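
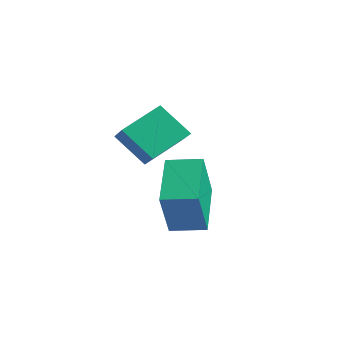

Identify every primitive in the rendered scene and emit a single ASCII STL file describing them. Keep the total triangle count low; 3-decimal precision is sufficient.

solid 
facet normal -0.754 0.346 -0.558
outer loop
vertex 1.292 2.297 2.733
vertex 2.062 2.655 1.914
vertex 1.201 1.161 2.151
endloop
endfacet
facet normal -0.653 -0.303 0.694
outer loop
vertex 1.978 0.805 2.726
vertex 1.292 2.297 2.733
vertex 1.201 1.161 2.151
endloop
endfacet
facet normal -0.754 0.346 -0.558
outer loop
vertex 1.201 1.161 2.151
vertex 2.062 2.655 1.914
vertex 1.971 1.519 1.332
endloop
endfacet
facet normal -0.071 -0.888 -0.454
outer loop
vertex 1.971 1.519 1.332
vertex 1.978 0.805 2.726
vertex 1.201 1.161 2.151
endloop
endfacet
facet normal 0.071 0.888 0.454
outer loop
vertex 1.292 2.297 2.733
vertex 2.839 2.299 2.489
vertex 2.062 2.655 1.914
endloop
endfacet
facet normal -0.653 -0.303 0.694
outer loop
vertex 2.069 1.941 3.308
vertex 1.292 2.297 2.733
vertex 1.978 0.805 2.726
endloop
endfacet
facet normal 0.071 0.888 0.454
outer loop
vertex 2.069 1.941 3.308
vertex 2.839 2.299 2.489
vertex 1.292 2.297 2.733
endloop
endfacet
facet normal 0.653 0.303 -0.694
outer loop
vertex 2.062 2.655 1.914
vertex 2.839 2.299 2.489
vertex 1.971 1.519 1.332
endloop
endfacet
facet normal -0.071 -0.888 -0.454
outer loop
vertex 2.748 1.163 1.907
vertex 1.978 0.805 2.726
vertex 1.971 1.519 1.332
endloop
endfacet
facet normal 0.653 0.303 -0.694
outer loop
vertex 1.971 1.519 1.332
vertex 2.839 2.299 2.489
vertex 2.748 1.163 1.907
endloop
endfacet
facet normal 0.754 -0.346 0.558
outer loop
vertex 2.748 1.163 1.907
vertex 2.069 1.941 3.308
vertex 1.978 0.805 2.726
endloop
endfacet
facet normal 0.754 -0.346 0.558
outer loop
vertex 2.839 2.299 2.489
vertex 2.069 1.941 3.308
vertex 2.748 1.163 1.907
endloop
endfacet
facet normal -0.656 0.635 0.409
outer loop
vertex 1.787 2.318 1.19
vertex 2.497 2.985 1.293
vertex 1.461 2.881 -0.207
endloop
endfacet
facet normal -0.725 -0.681 -0.105
outer loop
vertex 2.563 1.815 -0.893
vertex 1.787 2.318 1.19
vertex 1.461 2.881 -0.207
endloop
endfacet
facet normal -0.656 0.635 0.409
outer loop
vertex 1.461 2.881 -0.207
vertex 2.497 2.985 1.293
vertex 2.172 3.548 -0.103
endloop
endfacet
facet normal -0.211 0.366 -0.907
outer loop
vertex 2.172 3.548 -0.103
vertex 2.563 1.815 -0.893
vertex 1.461 2.881 -0.207
endloop
endfacet
facet normal 0.211 -0.365 0.907
outer loop
vertex 1.787 2.318 1.19
vertex 3.599 1.919 0.607
vertex 2.497 2.985 1.293
endloop
endfacet
facet normal -0.725 -0.681 -0.106
outer loop
vertex 2.888 1.252 0.503
vertex 1.787 2.318 1.19
vertex 2.563 1.815 -0.893
endloop
endfacet
facet normal 0.211 -0.366 0.906
outer loop
vertex 2.888 1.252 0.503
vertex 3.599 1.919 0.607
vertex 1.787 2.318 1.19
endloop
endfacet
facet normal 0.725 0.681 0.106
outer loop
vertex 2.497 2.985 1.293
vertex 3.599 1.919 0.607
vertex 2.172 3.548 -0.103
endloop
endfacet
facet normal -0.212 0.365 -0.906
outer loop
vertex 3.273 2.482 -0.79
vertex 2.563 1.815 -0.893
vertex 2.172 3.548 -0.103
endloop
endfacet
facet normal 0.725 0.681 0.105
outer loop
vertex 2.172 3.548 -0.103
vertex 3.599 1.919 0.607
vertex 3.273 2.482 -0.79
endloop
endfacet
facet normal 0.656 -0.635 -0.409
outer loop
vertex 3.273 2.482 -0.79
vertex 2.888 1.252 0.503
vertex 2.563 1.815 -0.893
endloop
endfacet
facet normal 0.655 -0.635 -0.409
outer loop
vertex 3.599 1.919 0.607
vertex 2.888 1.252 0.503
vertex 3.273 2.482 -0.79
endloop
endfacet

endsolid


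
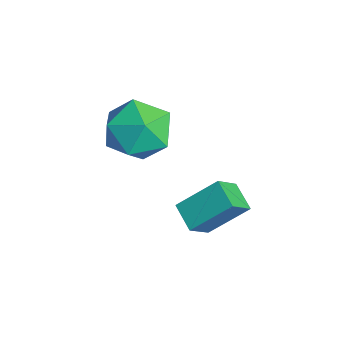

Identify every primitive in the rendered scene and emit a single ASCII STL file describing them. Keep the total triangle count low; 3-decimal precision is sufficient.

solid 
facet normal -0.482 0.569 0.666
outer loop
vertex 1.431 2.944 2.623
vertex 0.5 2.617 2.229
vertex 0.96 2.08 3.021
endloop
endfacet
facet normal 0.144 0.348 0.926
outer loop
vertex 1.431 2.944 2.623
vertex 0.96 2.08 3.021
vertex 2.009 2.084 2.856
endloop
endfacet
facet normal 0.659 0.574 0.486
outer loop
vertex 1.431 2.944 2.623
vertex 2.009 2.084 2.856
vertex 2.197 2.625 1.961
endloop
endfacet
facet normal 0.350 0.936 -0.046
outer loop
vertex 1.431 2.944 2.623
vertex 2.197 2.625 1.961
vertex 1.265 2.954 1.574
endloop
endfacet
facet normal -0.355 0.933 0.065
outer loop
vertex 1.431 2.944 2.623
vertex 1.265 2.954 1.574
vertex 0.5 2.617 2.229
endloop
endfacet
facet normal 0.146 -0.366 0.919
outer loop
vertex 2.009 2.084 2.856
vertex 0.96 2.08 3.021
vertex 1.435 1.226 2.606
endloop
endfacet
facet normal -0.867 -0.007 0.499
outer loop
vertex 0.96 2.08 3.021
vertex 0.5 2.617 2.229
vertex 0.503 1.555 2.219
endloop
endfacet
facet normal -0.662 0.581 -0.474
outer loop
vertex 0.5 2.617 2.229
vertex 1.265 2.954 1.574
vertex 0.691 2.096 1.324
endloop
endfacet
facet normal 0.478 0.585 -0.655
outer loop
vertex 1.265 2.954 1.574
vertex 2.197 2.625 1.961
vertex 1.74 2.1 1.159
endloop
endfacet
facet normal 0.979 0.001 0.206
outer loop
vertex 2.197 2.625 1.961
vertex 2.009 2.084 2.856
vertex 2.2 1.563 1.951
endloop
endfacet
facet normal -0.350 -0.936 0.046
outer loop
vertex 1.269 1.236 1.557
vertex 1.435 1.226 2.606
vertex 0.503 1.555 2.219
endloop
endfacet
facet normal -0.659 -0.574 -0.486
outer loop
vertex 1.269 1.236 1.557
vertex 0.503 1.555 2.219
vertex 0.691 2.096 1.324
endloop
endfacet
facet normal -0.144 -0.348 -0.926
outer loop
vertex 1.269 1.236 1.557
vertex 0.691 2.096 1.324
vertex 1.74 2.1 1.159
endloop
endfacet
facet normal 0.482 -0.569 -0.666
outer loop
vertex 1.269 1.236 1.557
vertex 1.74 2.1 1.159
vertex 2.2 1.563 1.951
endloop
endfacet
facet normal 0.355 -0.933 -0.065
outer loop
vertex 1.269 1.236 1.557
vertex 2.2 1.563 1.951
vertex 1.435 1.226 2.606
endloop
endfacet
facet normal -0.478 -0.585 0.655
outer loop
vertex 0.503 1.555 2.219
vertex 1.435 1.226 2.606
vertex 0.96 2.08 3.021
endloop
endfacet
facet normal -0.979 -0.001 -0.206
outer loop
vertex 0.691 2.096 1.324
vertex 0.503 1.555 2.219
vertex 0.5 2.617 2.229
endloop
endfacet
facet normal -0.146 0.366 -0.919
outer loop
vertex 1.74 2.1 1.159
vertex 0.691 2.096 1.324
vertex 1.265 2.954 1.574
endloop
endfacet
facet normal 0.867 0.007 -0.499
outer loop
vertex 2.2 1.563 1.951
vertex 1.74 2.1 1.159
vertex 2.197 2.625 1.961
endloop
endfacet
facet normal 0.662 -0.581 0.474
outer loop
vertex 1.435 1.226 2.606
vertex 2.2 1.563 1.951
vertex 2.009 2.084 2.856
endloop
endfacet
facet normal -0.922 -0.133 0.365
outer loop
vertex 2.671 3.859 0.549
vertex 2.306 4.503 -0.139
vertex 2.465 2.758 -0.372
endloop
endfacet
facet normal 0.362 -0.637 0.681
outer loop
vertex 3.294 2.877 -0.701
vertex 2.671 3.859 0.549
vertex 2.465 2.758 -0.372
endloop
endfacet
facet normal -0.921 -0.133 0.366
outer loop
vertex 2.465 2.758 -0.372
vertex 2.306 4.503 -0.139
vertex 2.099 3.402 -1.06
endloop
endfacet
facet normal -0.143 -0.759 -0.635
outer loop
vertex 2.099 3.402 -1.06
vertex 3.294 2.877 -0.701
vertex 2.465 2.758 -0.372
endloop
endfacet
facet normal 0.143 0.759 0.635
outer loop
vertex 2.671 3.859 0.549
vertex 3.135 4.622 -0.468
vertex 2.306 4.503 -0.139
endloop
endfacet
facet normal 0.361 -0.637 0.681
outer loop
vertex 3.501 3.978 0.22
vertex 2.671 3.859 0.549
vertex 3.294 2.877 -0.701
endloop
endfacet
facet normal 0.143 0.759 0.635
outer loop
vertex 3.501 3.978 0.22
vertex 3.135 4.622 -0.468
vertex 2.671 3.859 0.549
endloop
endfacet
facet normal -0.362 0.637 -0.681
outer loop
vertex 2.306 4.503 -0.139
vertex 3.135 4.622 -0.468
vertex 2.099 3.402 -1.06
endloop
endfacet
facet normal -0.143 -0.759 -0.635
outer loop
vertex 2.929 3.521 -1.389
vertex 3.294 2.877 -0.701
vertex 2.099 3.402 -1.06
endloop
endfacet
facet normal -0.361 0.637 -0.681
outer loop
vertex 2.099 3.402 -1.06
vertex 3.135 4.622 -0.468
vertex 2.929 3.521 -1.389
endloop
endfacet
facet normal 0.922 0.132 -0.365
outer loop
vertex 2.929 3.521 -1.389
vertex 3.501 3.978 0.22
vertex 3.294 2.877 -0.701
endloop
endfacet
facet normal 0.921 0.133 -0.365
outer loop
vertex 3.135 4.622 -0.468
vertex 3.501 3.978 0.22
vertex 2.929 3.521 -1.389
endloop
endfacet

endsolid


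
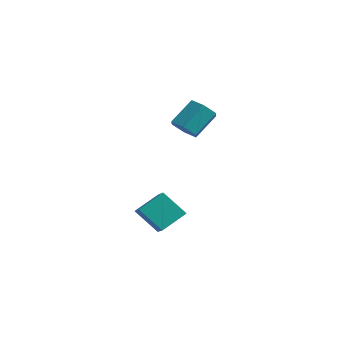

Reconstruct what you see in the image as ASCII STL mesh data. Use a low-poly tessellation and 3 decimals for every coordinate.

solid 
facet normal -0.131 -0.716 -0.686
outer loop
vertex 2.821 2.912 2.544
vertex 2.403 2.355 3.205
vertex 1.871 2.956 2.679
endloop
endfacet
facet normal -0.069 0.696 -0.714
outer loop
vertex 2.821 2.912 2.544
vertex 1.871 2.956 2.679
vertex 3.074 4.302 3.874
endloop
endfacet
facet normal -0.069 0.696 -0.715
outer loop
vertex 3.074 4.302 3.874
vertex 1.871 2.956 2.679
vertex 2.124 4.346 4.008
endloop
endfacet
facet normal 0.130 0.716 0.686
outer loop
vertex 3.074 4.302 3.874
vertex 2.124 4.346 4.008
vertex 2.657 3.745 4.535
endloop
endfacet
facet normal -0.131 -0.716 -0.686
outer loop
vertex 1.871 2.956 2.679
vertex 2.403 2.355 3.205
vertex 1.454 2.399 3.34
endloop
endfacet
facet normal -0.891 0.388 -0.236
outer loop
vertex 1.871 2.956 2.679
vertex 1.454 2.399 3.34
vertex 2.124 4.346 4.008
endloop
endfacet
facet normal -0.891 0.387 -0.235
outer loop
vertex 2.124 4.346 4.008
vertex 1.454 2.399 3.34
vertex 1.707 3.789 4.67
endloop
endfacet
facet normal 0.131 0.717 0.685
outer loop
vertex 2.124 4.346 4.008
vertex 1.707 3.789 4.67
vertex 2.657 3.745 4.535
endloop
endfacet
facet normal -0.131 -0.716 -0.686
outer loop
vertex 1.454 2.399 3.34
vertex 2.403 2.355 3.205
vertex 1.986 1.798 3.866
endloop
endfacet
facet normal -0.822 -0.309 0.479
outer loop
vertex 1.454 2.399 3.34
vertex 1.986 1.798 3.866
vertex 1.707 3.789 4.67
endloop
endfacet
facet normal -0.822 -0.309 0.479
outer loop
vertex 1.707 3.789 4.67
vertex 1.986 1.798 3.866
vertex 2.239 3.188 5.196
endloop
endfacet
facet normal 0.131 0.716 0.686
outer loop
vertex 1.707 3.789 4.67
vertex 2.239 3.188 5.196
vertex 2.657 3.745 4.535
endloop
endfacet
facet normal -0.130 -0.716 -0.686
outer loop
vertex 1.986 1.798 3.866
vertex 2.403 2.355 3.205
vertex 2.936 1.754 3.732
endloop
endfacet
facet normal 0.069 -0.696 0.715
outer loop
vertex 1.986 1.798 3.866
vertex 2.936 1.754 3.732
vertex 2.239 3.188 5.196
endloop
endfacet
facet normal 0.069 -0.696 0.715
outer loop
vertex 2.239 3.188 5.196
vertex 2.936 1.754 3.732
vertex 3.189 3.144 5.061
endloop
endfacet
facet normal 0.131 0.716 0.686
outer loop
vertex 2.239 3.188 5.196
vertex 3.189 3.144 5.061
vertex 2.657 3.745 4.535
endloop
endfacet
facet normal -0.131 -0.717 -0.685
outer loop
vertex 2.936 1.754 3.732
vertex 2.403 2.355 3.205
vertex 3.353 2.311 3.07
endloop
endfacet
facet normal 0.891 -0.387 0.236
outer loop
vertex 2.936 1.754 3.732
vertex 3.353 2.311 3.07
vertex 3.189 3.144 5.061
endloop
endfacet
facet normal 0.891 -0.388 0.236
outer loop
vertex 3.189 3.144 5.061
vertex 3.353 2.311 3.07
vertex 3.606 3.701 4.4
endloop
endfacet
facet normal 0.131 0.716 0.686
outer loop
vertex 3.189 3.144 5.061
vertex 3.606 3.701 4.4
vertex 2.657 3.745 4.535
endloop
endfacet
facet normal -0.131 -0.716 -0.686
outer loop
vertex 3.353 2.311 3.07
vertex 2.403 2.355 3.205
vertex 2.821 2.912 2.544
endloop
endfacet
facet normal 0.822 0.309 -0.479
outer loop
vertex 3.353 2.311 3.07
vertex 2.821 2.912 2.544
vertex 3.606 3.701 4.4
endloop
endfacet
facet normal 0.822 0.309 -0.479
outer loop
vertex 3.606 3.701 4.4
vertex 2.821 2.912 2.544
vertex 3.074 4.302 3.874
endloop
endfacet
facet normal 0.131 0.716 0.686
outer loop
vertex 3.606 3.701 4.4
vertex 3.074 4.302 3.874
vertex 2.657 3.745 4.535
endloop
endfacet
facet normal -0.665 -0.252 0.703
outer loop
vertex 2.579 0.485 -1.071
vertex 1.46 1.293 -1.841
vertex 2.149 -1.01 -2.015
endloop
endfacet
facet normal 0.708 -0.511 0.487
outer loop
vertex 3.46 -0.513 -3.399
vertex 2.579 0.485 -1.071
vertex 2.149 -1.01 -2.015
endloop
endfacet
facet normal -0.665 -0.252 0.703
outer loop
vertex 2.149 -1.01 -2.015
vertex 1.46 1.293 -1.841
vertex 1.03 -0.202 -2.785
endloop
endfacet
facet normal -0.236 -0.822 -0.519
outer loop
vertex 1.03 -0.202 -2.785
vertex 3.46 -0.513 -3.399
vertex 2.149 -1.01 -2.015
endloop
endfacet
facet normal 0.236 0.822 0.519
outer loop
vertex 2.579 0.485 -1.071
vertex 2.771 1.79 -3.225
vertex 1.46 1.293 -1.841
endloop
endfacet
facet normal 0.708 -0.511 0.487
outer loop
vertex 3.89 0.982 -2.455
vertex 2.579 0.485 -1.071
vertex 3.46 -0.513 -3.399
endloop
endfacet
facet normal 0.236 0.822 0.519
outer loop
vertex 3.89 0.982 -2.455
vertex 2.771 1.79 -3.225
vertex 2.579 0.485 -1.071
endloop
endfacet
facet normal -0.708 0.511 -0.487
outer loop
vertex 1.46 1.293 -1.841
vertex 2.771 1.79 -3.225
vertex 1.03 -0.202 -2.785
endloop
endfacet
facet normal -0.236 -0.822 -0.519
outer loop
vertex 2.341 0.295 -4.169
vertex 3.46 -0.513 -3.399
vertex 1.03 -0.202 -2.785
endloop
endfacet
facet normal -0.708 0.511 -0.487
outer loop
vertex 1.03 -0.202 -2.785
vertex 2.771 1.79 -3.225
vertex 2.341 0.295 -4.169
endloop
endfacet
facet normal 0.665 0.252 -0.703
outer loop
vertex 2.341 0.295 -4.169
vertex 3.89 0.982 -2.455
vertex 3.46 -0.513 -3.399
endloop
endfacet
facet normal 0.665 0.252 -0.703
outer loop
vertex 2.771 1.79 -3.225
vertex 3.89 0.982 -2.455
vertex 2.341 0.295 -4.169
endloop
endfacet

endsolid


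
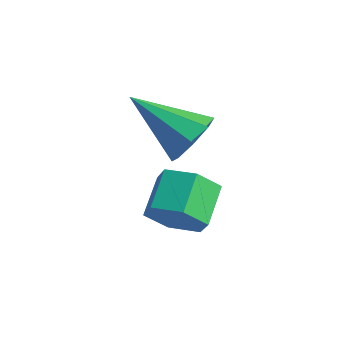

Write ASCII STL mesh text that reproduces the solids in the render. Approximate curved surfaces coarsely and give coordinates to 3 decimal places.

solid 
facet normal 0.369 -0.823 -0.433
outer loop
vertex 0.408 2.533 -1.188
vertex 0.05 2.696 -1.803
vertex 0.728 2.945 -1.699
endloop
endfacet
facet normal 0.820 0.068 0.568
outer loop
vertex 0.408 2.533 -1.188
vertex 0.728 2.945 -1.699
vertex 0.029 3.381 -0.742
endloop
endfacet
facet normal 0.820 0.068 0.568
outer loop
vertex 0.029 3.381 -0.742
vertex 0.728 2.945 -1.699
vertex 0.349 3.793 -1.253
endloop
endfacet
facet normal -0.368 0.823 0.433
outer loop
vertex 0.029 3.381 -0.742
vertex 0.349 3.793 -1.253
vertex -0.33 3.544 -1.357
endloop
endfacet
facet normal 0.369 -0.823 -0.433
outer loop
vertex 0.728 2.945 -1.699
vertex 0.05 2.696 -1.803
vertex 0.37 3.108 -2.314
endloop
endfacet
facet normal 0.790 0.522 -0.321
outer loop
vertex 0.728 2.945 -1.699
vertex 0.37 3.108 -2.314
vertex 0.349 3.793 -1.253
endloop
endfacet
facet normal 0.789 0.523 -0.322
outer loop
vertex 0.349 3.793 -1.253
vertex 0.37 3.108 -2.314
vertex -0.01 3.956 -1.868
endloop
endfacet
facet normal -0.368 0.823 0.433
outer loop
vertex 0.349 3.793 -1.253
vertex -0.01 3.956 -1.868
vertex -0.33 3.544 -1.357
endloop
endfacet
facet normal 0.368 -0.823 -0.433
outer loop
vertex 0.37 3.108 -2.314
vertex 0.05 2.696 -1.803
vertex -0.309 2.859 -2.418
endloop
endfacet
facet normal -0.030 0.455 -0.890
outer loop
vertex 0.37 3.108 -2.314
vertex -0.309 2.859 -2.418
vertex -0.01 3.956 -1.868
endloop
endfacet
facet normal -0.030 0.455 -0.890
outer loop
vertex -0.01 3.956 -1.868
vertex -0.309 2.859 -2.418
vertex -0.688 3.707 -1.972
endloop
endfacet
facet normal -0.369 0.823 0.433
outer loop
vertex -0.01 3.956 -1.868
vertex -0.688 3.707 -1.972
vertex -0.33 3.544 -1.357
endloop
endfacet
facet normal 0.368 -0.823 -0.433
outer loop
vertex -0.309 2.859 -2.418
vertex 0.05 2.696 -1.803
vertex -0.629 2.447 -1.907
endloop
endfacet
facet normal -0.820 -0.068 -0.568
outer loop
vertex -0.309 2.859 -2.418
vertex -0.629 2.447 -1.907
vertex -0.688 3.707 -1.972
endloop
endfacet
facet normal -0.820 -0.068 -0.568
outer loop
vertex -0.688 3.707 -1.972
vertex -0.629 2.447 -1.907
vertex -1.008 3.295 -1.461
endloop
endfacet
facet normal -0.369 0.823 0.433
outer loop
vertex -0.688 3.707 -1.972
vertex -1.008 3.295 -1.461
vertex -0.33 3.544 -1.357
endloop
endfacet
facet normal 0.368 -0.823 -0.433
outer loop
vertex -0.629 2.447 -1.907
vertex 0.05 2.696 -1.803
vertex -0.27 2.284 -1.292
endloop
endfacet
facet normal -0.789 -0.522 0.322
outer loop
vertex -0.629 2.447 -1.907
vertex -0.27 2.284 -1.292
vertex -1.008 3.295 -1.461
endloop
endfacet
facet normal -0.790 -0.523 0.321
outer loop
vertex -1.008 3.295 -1.461
vertex -0.27 2.284 -1.292
vertex -0.65 3.132 -0.846
endloop
endfacet
facet normal -0.369 0.823 0.433
outer loop
vertex -1.008 3.295 -1.461
vertex -0.65 3.132 -0.846
vertex -0.33 3.544 -1.357
endloop
endfacet
facet normal 0.369 -0.823 -0.433
outer loop
vertex -0.27 2.284 -1.292
vertex 0.05 2.696 -1.803
vertex 0.408 2.533 -1.188
endloop
endfacet
facet normal 0.030 -0.455 0.890
outer loop
vertex -0.27 2.284 -1.292
vertex 0.408 2.533 -1.188
vertex -0.65 3.132 -0.846
endloop
endfacet
facet normal 0.030 -0.455 0.890
outer loop
vertex -0.65 3.132 -0.846
vertex 0.408 2.533 -1.188
vertex 0.029 3.381 -0.742
endloop
endfacet
facet normal -0.368 0.823 0.433
outer loop
vertex -0.65 3.132 -0.846
vertex 0.029 3.381 -0.742
vertex -0.33 3.544 -1.357
endloop
endfacet
facet normal 0.811 0.260 -0.524
outer loop
vertex 0.186 3.086 0.555
vertex -0.199 3.509 0.169
vertex 0.159 3.573 0.755
endloop
endfacet
facet normal 0.258 -0.355 0.899
outer loop
vertex 0.186 3.086 0.555
vertex 0.159 3.573 0.755
vertex -1.561 3.071 1.051
endloop
endfacet
facet normal 0.811 0.262 -0.524
outer loop
vertex 0.159 3.573 0.755
vertex -0.199 3.509 0.169
vertex -0.078 4.023 0.613
endloop
endfacet
facet normal 0.065 0.331 0.941
outer loop
vertex 0.159 3.573 0.755
vertex -0.078 4.023 0.613
vertex -1.561 3.071 1.051
endloop
endfacet
facet normal 0.811 0.261 -0.523
outer loop
vertex -0.078 4.023 0.613
vertex -0.199 3.509 0.169
vertex -0.386 4.172 0.21
endloop
endfacet
facet normal -0.335 0.771 0.541
outer loop
vertex -0.078 4.023 0.613
vertex -0.386 4.172 0.21
vertex -1.561 3.071 1.051
endloop
endfacet
facet normal 0.811 0.261 -0.524
outer loop
vertex -0.386 4.172 0.21
vertex -0.199 3.509 0.169
vertex -0.584 3.932 -0.216
endloop
endfacet
facet normal -0.707 0.703 -0.067
outer loop
vertex -0.386 4.172 0.21
vertex -0.584 3.932 -0.216
vertex -1.561 3.071 1.051
endloop
endfacet
facet normal 0.811 0.261 -0.524
outer loop
vertex -0.584 3.932 -0.216
vertex -0.199 3.509 0.169
vertex -0.557 3.444 -0.417
endloop
endfacet
facet normal -0.833 0.171 -0.526
outer loop
vertex -0.584 3.932 -0.216
vertex -0.557 3.444 -0.417
vertex -1.561 3.071 1.051
endloop
endfacet
facet normal 0.811 0.259 -0.524
outer loop
vertex -0.557 3.444 -0.417
vertex -0.199 3.509 0.169
vertex -0.321 2.994 -0.274
endloop
endfacet
facet normal -0.640 -0.516 -0.569
outer loop
vertex -0.557 3.444 -0.417
vertex -0.321 2.994 -0.274
vertex -1.561 3.071 1.051
endloop
endfacet
facet normal 0.811 0.259 -0.525
outer loop
vertex -0.321 2.994 -0.274
vertex -0.199 3.509 0.169
vertex -0.013 2.846 0.129
endloop
endfacet
facet normal -0.239 -0.956 -0.168
outer loop
vertex -0.321 2.994 -0.274
vertex -0.013 2.846 0.129
vertex -1.561 3.071 1.051
endloop
endfacet
facet normal 0.811 0.259 -0.525
outer loop
vertex -0.013 2.846 0.129
vertex -0.199 3.509 0.169
vertex 0.186 3.086 0.555
endloop
endfacet
facet normal 0.132 -0.889 0.439
outer loop
vertex -0.013 2.846 0.129
vertex 0.186 3.086 0.555
vertex -1.561 3.071 1.051
endloop
endfacet

endsolid


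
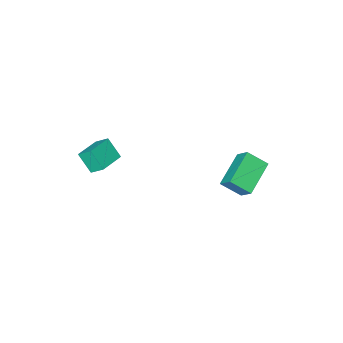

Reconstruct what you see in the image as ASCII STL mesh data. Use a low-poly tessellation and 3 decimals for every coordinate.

solid 
facet normal -0.576 0.586 -0.570
outer loop
vertex -4.022 3.921 -3.181
vertex -2.518 4.701 -3.898
vertex -4.007 3.196 -3.941
endloop
endfacet
facet normal -0.818 -0.425 0.389
outer loop
vertex -3.322 2.499 -3.262
vertex -4.022 3.921 -3.181
vertex -4.007 3.196 -3.941
endloop
endfacet
facet normal -0.575 0.586 -0.571
outer loop
vertex -4.007 3.196 -3.941
vertex -2.518 4.701 -3.898
vertex -2.503 3.976 -4.657
endloop
endfacet
facet normal 0.014 -0.691 -0.723
outer loop
vertex -2.503 3.976 -4.657
vertex -3.322 2.499 -3.262
vertex -4.007 3.196 -3.941
endloop
endfacet
facet normal -0.014 0.691 0.723
outer loop
vertex -4.022 3.921 -3.181
vertex -1.833 4.004 -3.219
vertex -2.518 4.701 -3.898
endloop
endfacet
facet normal -0.817 -0.425 0.389
outer loop
vertex -3.337 3.224 -2.503
vertex -4.022 3.921 -3.181
vertex -3.322 2.499 -3.262
endloop
endfacet
facet normal -0.014 0.690 0.723
outer loop
vertex -3.337 3.224 -2.503
vertex -1.833 4.004 -3.219
vertex -4.022 3.921 -3.181
endloop
endfacet
facet normal 0.818 0.424 -0.389
outer loop
vertex -2.518 4.701 -3.898
vertex -1.833 4.004 -3.219
vertex -2.503 3.976 -4.657
endloop
endfacet
facet normal 0.013 -0.690 -0.723
outer loop
vertex -1.818 3.279 -3.979
vertex -3.322 2.499 -3.262
vertex -2.503 3.976 -4.657
endloop
endfacet
facet normal 0.817 0.425 -0.389
outer loop
vertex -2.503 3.976 -4.657
vertex -1.833 4.004 -3.219
vertex -1.818 3.279 -3.979
endloop
endfacet
facet normal 0.576 -0.586 0.571
outer loop
vertex -1.818 3.279 -3.979
vertex -3.337 3.224 -2.503
vertex -3.322 2.499 -3.262
endloop
endfacet
facet normal 0.575 -0.586 0.570
outer loop
vertex -1.833 4.004 -3.219
vertex -3.337 3.224 -2.503
vertex -1.818 3.279 -3.979
endloop
endfacet
facet normal -0.931 -0.355 -0.086
outer loop
vertex 1.997 -0.001 -1.189
vertex 1.799 0.725 -2.046
vertex 2.28 -0.603 -1.765
endloop
endfacet
facet normal 0.174 -0.637 0.751
outer loop
vertex 3.481 -0.145 -1.654
vertex 1.997 -0.001 -1.189
vertex 2.28 -0.603 -1.765
endloop
endfacet
facet normal -0.931 -0.355 -0.086
outer loop
vertex 2.28 -0.603 -1.765
vertex 1.799 0.725 -2.046
vertex 2.082 0.123 -2.622
endloop
endfacet
facet normal 0.322 -0.685 -0.654
outer loop
vertex 2.082 0.123 -2.622
vertex 3.481 -0.145 -1.654
vertex 2.28 -0.603 -1.765
endloop
endfacet
facet normal -0.322 0.685 0.654
outer loop
vertex 1.997 -0.001 -1.189
vertex 3.0 1.183 -1.935
vertex 1.799 0.725 -2.046
endloop
endfacet
facet normal 0.174 -0.637 0.751
outer loop
vertex 3.198 0.457 -1.078
vertex 1.997 -0.001 -1.189
vertex 3.481 -0.145 -1.654
endloop
endfacet
facet normal -0.322 0.685 0.654
outer loop
vertex 3.198 0.457 -1.078
vertex 3.0 1.183 -1.935
vertex 1.997 -0.001 -1.189
endloop
endfacet
facet normal -0.174 0.637 -0.751
outer loop
vertex 1.799 0.725 -2.046
vertex 3.0 1.183 -1.935
vertex 2.082 0.123 -2.622
endloop
endfacet
facet normal 0.322 -0.685 -0.654
outer loop
vertex 3.283 0.581 -2.511
vertex 3.481 -0.145 -1.654
vertex 2.082 0.123 -2.622
endloop
endfacet
facet normal -0.174 0.637 -0.751
outer loop
vertex 2.082 0.123 -2.622
vertex 3.0 1.183 -1.935
vertex 3.283 0.581 -2.511
endloop
endfacet
facet normal 0.931 0.355 0.086
outer loop
vertex 3.283 0.581 -2.511
vertex 3.198 0.457 -1.078
vertex 3.481 -0.145 -1.654
endloop
endfacet
facet normal 0.931 0.355 0.086
outer loop
vertex 3.0 1.183 -1.935
vertex 3.198 0.457 -1.078
vertex 3.283 0.581 -2.511
endloop
endfacet

endsolid


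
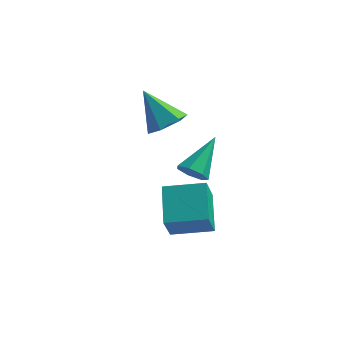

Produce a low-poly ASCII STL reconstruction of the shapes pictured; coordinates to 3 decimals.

solid 
facet normal -0.224 -0.775 -0.590
outer loop
vertex 4.39 -4.548 -0.252
vertex 3.679 -4.523 -0.015
vertex 3.99 -4.169 -0.598
endloop
endfacet
facet normal 0.789 0.465 -0.402
outer loop
vertex 4.39 -4.548 -0.252
vertex 3.99 -4.169 -0.598
vertex 4.161 -2.857 1.255
endloop
endfacet
facet normal -0.224 -0.776 -0.590
outer loop
vertex 3.99 -4.169 -0.598
vertex 3.679 -4.523 -0.015
vertex 3.356 -4.057 -0.505
endloop
endfacet
facet normal 0.058 0.812 -0.580
outer loop
vertex 3.99 -4.169 -0.598
vertex 3.356 -4.057 -0.505
vertex 4.161 -2.857 1.255
endloop
endfacet
facet normal -0.224 -0.776 -0.590
outer loop
vertex 3.356 -4.057 -0.505
vertex 3.679 -4.523 -0.015
vertex 2.965 -4.296 -0.042
endloop
endfacet
facet normal -0.665 0.723 -0.189
outer loop
vertex 3.356 -4.057 -0.505
vertex 2.965 -4.296 -0.042
vertex 4.161 -2.857 1.255
endloop
endfacet
facet normal -0.224 -0.776 -0.590
outer loop
vertex 2.965 -4.296 -0.042
vertex 3.679 -4.523 -0.015
vertex 3.112 -4.706 0.441
endloop
endfacet
facet normal -0.837 0.264 0.479
outer loop
vertex 2.965 -4.296 -0.042
vertex 3.112 -4.706 0.441
vertex 4.161 -2.857 1.255
endloop
endfacet
facet normal -0.225 -0.775 -0.590
outer loop
vertex 3.112 -4.706 0.441
vertex 3.679 -4.523 -0.015
vertex 3.686 -4.979 0.581
endloop
endfacet
facet normal -0.328 -0.218 0.919
outer loop
vertex 3.112 -4.706 0.441
vertex 3.686 -4.979 0.581
vertex 4.161 -2.857 1.255
endloop
endfacet
facet normal -0.224 -0.775 -0.591
outer loop
vertex 3.686 -4.979 0.581
vertex 3.679 -4.523 -0.015
vertex 4.255 -4.909 0.273
endloop
endfacet
facet normal 0.478 -0.361 0.801
outer loop
vertex 3.686 -4.979 0.581
vertex 4.255 -4.909 0.273
vertex 4.161 -2.857 1.255
endloop
endfacet
facet normal -0.224 -0.775 -0.591
outer loop
vertex 4.255 -4.909 0.273
vertex 3.679 -4.523 -0.015
vertex 4.39 -4.548 -0.252
endloop
endfacet
facet normal 0.976 -0.057 0.212
outer loop
vertex 4.255 -4.909 0.273
vertex 4.39 -4.548 -0.252
vertex 4.161 -2.857 1.255
endloop
endfacet
facet normal 0.586 -0.178 -0.790
outer loop
vertex 2.507 -1.487 1.485
vertex 1.82 -2.075 1.108
vertex 1.819 -1.12 0.892
endloop
endfacet
facet normal 0.153 0.910 0.386
outer loop
vertex 2.507 -1.487 1.485
vertex 1.819 -1.12 0.892
vertex 0.6 -1.705 2.752
endloop
endfacet
facet normal 0.586 -0.178 -0.790
outer loop
vertex 1.819 -1.12 0.892
vertex 1.82 -2.075 1.108
vertex 1.132 -1.708 0.515
endloop
endfacet
facet normal -0.597 0.789 -0.143
outer loop
vertex 1.819 -1.12 0.892
vertex 1.132 -1.708 0.515
vertex 0.6 -1.705 2.752
endloop
endfacet
facet normal 0.586 -0.178 -0.790
outer loop
vertex 1.132 -1.708 0.515
vertex 1.82 -2.075 1.108
vertex 1.133 -2.664 0.731
endloop
endfacet
facet normal -0.972 -0.053 -0.231
outer loop
vertex 1.132 -1.708 0.515
vertex 1.133 -2.664 0.731
vertex 0.6 -1.705 2.752
endloop
endfacet
facet normal 0.586 -0.178 -0.790
outer loop
vertex 1.133 -2.664 0.731
vertex 1.82 -2.075 1.108
vertex 1.821 -3.031 1.324
endloop
endfacet
facet normal -0.595 -0.775 0.211
outer loop
vertex 1.133 -2.664 0.731
vertex 1.821 -3.031 1.324
vertex 0.6 -1.705 2.752
endloop
endfacet
facet normal 0.586 -0.178 -0.790
outer loop
vertex 1.821 -3.031 1.324
vertex 1.82 -2.075 1.108
vertex 2.508 -2.443 1.701
endloop
endfacet
facet normal 0.154 -0.655 0.740
outer loop
vertex 1.821 -3.031 1.324
vertex 2.508 -2.443 1.701
vertex 0.6 -1.705 2.752
endloop
endfacet
facet normal 0.586 -0.178 -0.790
outer loop
vertex 2.508 -2.443 1.701
vertex 1.82 -2.075 1.108
vertex 2.507 -1.487 1.485
endloop
endfacet
facet normal 0.529 0.188 0.828
outer loop
vertex 2.508 -2.443 1.701
vertex 2.507 -1.487 1.485
vertex 0.6 -1.705 2.752
endloop
endfacet
facet normal -0.955 -0.248 -0.166
outer loop
vertex 2.009 -3.45 -1.917
vertex 2.017 -2.58 -3.259
vertex 2.62 -5.094 -2.978
endloop
endfacet
facet normal -0.005 -0.543 0.839
outer loop
vertex 4.443 -4.62 -2.661
vertex 2.009 -3.45 -1.917
vertex 2.62 -5.094 -2.978
endloop
endfacet
facet normal -0.955 -0.248 -0.166
outer loop
vertex 2.62 -5.094 -2.978
vertex 2.017 -2.58 -3.259
vertex 2.628 -4.223 -4.321
endloop
endfacet
facet normal 0.299 -0.802 -0.518
outer loop
vertex 2.628 -4.223 -4.321
vertex 4.443 -4.62 -2.661
vertex 2.62 -5.094 -2.978
endloop
endfacet
facet normal -0.299 0.802 0.518
outer loop
vertex 2.009 -3.45 -1.917
vertex 3.84 -2.106 -2.942
vertex 2.017 -2.58 -3.259
endloop
endfacet
facet normal -0.005 -0.544 0.839
outer loop
vertex 3.832 -2.977 -1.599
vertex 2.009 -3.45 -1.917
vertex 4.443 -4.62 -2.661
endloop
endfacet
facet normal -0.298 0.802 0.518
outer loop
vertex 3.832 -2.977 -1.599
vertex 3.84 -2.106 -2.942
vertex 2.009 -3.45 -1.917
endloop
endfacet
facet normal 0.004 0.544 -0.839
outer loop
vertex 2.017 -2.58 -3.259
vertex 3.84 -2.106 -2.942
vertex 2.628 -4.223 -4.321
endloop
endfacet
facet normal 0.298 -0.802 -0.518
outer loop
vertex 4.451 -3.75 -4.003
vertex 4.443 -4.62 -2.661
vertex 2.628 -4.223 -4.321
endloop
endfacet
facet normal 0.005 0.544 -0.839
outer loop
vertex 2.628 -4.223 -4.321
vertex 3.84 -2.106 -2.942
vertex 4.451 -3.75 -4.003
endloop
endfacet
facet normal 0.955 0.248 0.166
outer loop
vertex 4.451 -3.75 -4.003
vertex 3.832 -2.977 -1.599
vertex 4.443 -4.62 -2.661
endloop
endfacet
facet normal 0.955 0.247 0.166
outer loop
vertex 3.84 -2.106 -2.942
vertex 3.832 -2.977 -1.599
vertex 4.451 -3.75 -4.003
endloop
endfacet

endsolid


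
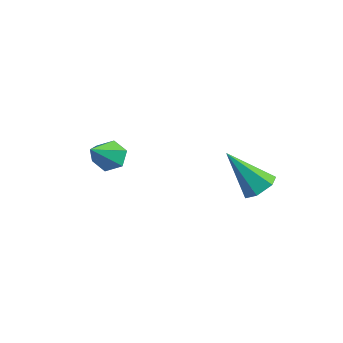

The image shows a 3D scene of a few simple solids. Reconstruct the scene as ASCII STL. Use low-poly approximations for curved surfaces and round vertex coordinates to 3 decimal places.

solid 
facet normal 0.627 0.237 -0.742
outer loop
vertex 4.027 2.826 0.804
vertex 3.707 3.371 0.708
vertex 4.198 3.357 1.118
endloop
endfacet
facet normal 0.514 -0.553 0.656
outer loop
vertex 4.027 2.826 0.804
vertex 4.198 3.357 1.118
vertex 2.593 2.949 2.032
endloop
endfacet
facet normal 0.627 0.237 -0.742
outer loop
vertex 4.198 3.357 1.118
vertex 3.707 3.371 0.708
vertex 3.878 3.902 1.022
endloop
endfacet
facet normal 0.385 0.375 0.843
outer loop
vertex 4.198 3.357 1.118
vertex 3.878 3.902 1.022
vertex 2.593 2.949 2.032
endloop
endfacet
facet normal 0.625 0.238 -0.743
outer loop
vertex 3.878 3.902 1.022
vertex 3.707 3.371 0.708
vertex 3.386 3.917 0.613
endloop
endfacet
facet normal -0.314 0.857 0.409
outer loop
vertex 3.878 3.902 1.022
vertex 3.386 3.917 0.613
vertex 2.593 2.949 2.032
endloop
endfacet
facet normal 0.625 0.238 -0.743
outer loop
vertex 3.386 3.917 0.613
vertex 3.707 3.371 0.708
vertex 3.215 3.386 0.299
endloop
endfacet
facet normal -0.886 0.412 -0.214
outer loop
vertex 3.386 3.917 0.613
vertex 3.215 3.386 0.299
vertex 2.593 2.949 2.032
endloop
endfacet
facet normal 0.625 0.237 -0.744
outer loop
vertex 3.215 3.386 0.299
vertex 3.707 3.371 0.708
vertex 3.536 2.84 0.395
endloop
endfacet
facet normal -0.757 -0.516 -0.402
outer loop
vertex 3.215 3.386 0.299
vertex 3.536 2.84 0.395
vertex 2.593 2.949 2.032
endloop
endfacet
facet normal 0.626 0.237 -0.743
outer loop
vertex 3.536 2.84 0.395
vertex 3.707 3.371 0.708
vertex 4.027 2.826 0.804
endloop
endfacet
facet normal -0.057 -0.998 0.034
outer loop
vertex 3.536 2.84 0.395
vertex 4.027 2.826 0.804
vertex 2.593 2.949 2.032
endloop
endfacet
facet normal -0.234 0.696 -0.679
outer loop
vertex 0.039 0.83 1.201
vertex -0.548 0.826 1.399
vertex -0.137 1.214 1.655
endloop
endfacet
facet normal 0.958 0.147 0.247
outer loop
vertex 0.039 0.83 1.201
vertex -0.137 1.214 1.655
vertex -0.132 -0.406 2.601
endloop
endfacet
facet normal -0.234 0.696 -0.679
outer loop
vertex -0.137 1.214 1.655
vertex -0.548 0.826 1.399
vertex -0.725 1.209 1.853
endloop
endfacet
facet normal 0.275 0.485 0.830
outer loop
vertex -0.137 1.214 1.655
vertex -0.725 1.209 1.853
vertex -0.132 -0.406 2.601
endloop
endfacet
facet normal -0.236 0.695 -0.679
outer loop
vertex -0.725 1.209 1.853
vertex -0.548 0.826 1.399
vertex -1.135 0.821 1.598
endloop
endfacet
facet normal -0.613 0.136 0.779
outer loop
vertex -0.725 1.209 1.853
vertex -1.135 0.821 1.598
vertex -0.132 -0.406 2.601
endloop
endfacet
facet normal -0.236 0.696 -0.678
outer loop
vertex -1.135 0.821 1.598
vertex -0.548 0.826 1.399
vertex -0.959 0.438 1.144
endloop
endfacet
facet normal -0.821 -0.551 0.147
outer loop
vertex -1.135 0.821 1.598
vertex -0.959 0.438 1.144
vertex -0.132 -0.406 2.601
endloop
endfacet
facet normal -0.235 0.695 -0.679
outer loop
vertex -0.959 0.438 1.144
vertex -0.548 0.826 1.399
vertex -0.371 0.442 0.945
endloop
endfacet
facet normal -0.141 -0.889 -0.435
outer loop
vertex -0.959 0.438 1.144
vertex -0.371 0.442 0.945
vertex -0.132 -0.406 2.601
endloop
endfacet
facet normal -0.234 0.695 -0.679
outer loop
vertex -0.371 0.442 0.945
vertex -0.548 0.826 1.399
vertex 0.039 0.83 1.201
endloop
endfacet
facet normal 0.750 -0.539 -0.384
outer loop
vertex -0.371 0.442 0.945
vertex 0.039 0.83 1.201
vertex -0.132 -0.406 2.601
endloop
endfacet

endsolid


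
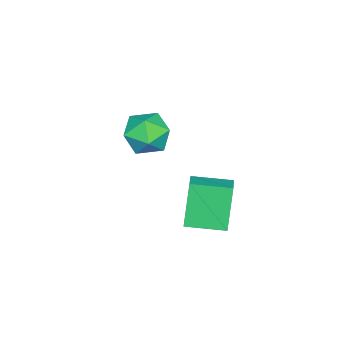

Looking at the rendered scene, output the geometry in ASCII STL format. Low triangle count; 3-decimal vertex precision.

solid 
facet normal -0.860 -0.367 -0.354
outer loop
vertex -0.44 0.184 -2.512
vertex -1.073 1.809 -2.658
vertex 0.347 0.308 -4.552
endloop
endfacet
facet normal 0.361 -0.929 0.083
outer loop
vertex 1.293 0.711 -4.162
vertex -0.44 0.184 -2.512
vertex 0.347 0.308 -4.552
endloop
endfacet
facet normal -0.860 -0.367 -0.354
outer loop
vertex 0.347 0.308 -4.552
vertex -1.073 1.809 -2.658
vertex -0.286 1.933 -4.697
endloop
endfacet
facet normal 0.360 0.057 -0.931
outer loop
vertex -0.286 1.933 -4.697
vertex 1.293 0.711 -4.162
vertex 0.347 0.308 -4.552
endloop
endfacet
facet normal -0.360 -0.057 0.931
outer loop
vertex -0.44 0.184 -2.512
vertex -0.127 2.212 -2.268
vertex -1.073 1.809 -2.658
endloop
endfacet
facet normal 0.361 -0.929 0.083
outer loop
vertex 0.506 0.587 -2.123
vertex -0.44 0.184 -2.512
vertex 1.293 0.711 -4.162
endloop
endfacet
facet normal -0.359 -0.057 0.932
outer loop
vertex 0.506 0.587 -2.123
vertex -0.127 2.212 -2.268
vertex -0.44 0.184 -2.512
endloop
endfacet
facet normal -0.361 0.929 -0.083
outer loop
vertex -1.073 1.809 -2.658
vertex -0.127 2.212 -2.268
vertex -0.286 1.933 -4.697
endloop
endfacet
facet normal 0.359 0.056 -0.932
outer loop
vertex 0.66 2.336 -4.308
vertex 1.293 0.711 -4.162
vertex -0.286 1.933 -4.697
endloop
endfacet
facet normal -0.361 0.929 -0.083
outer loop
vertex -0.286 1.933 -4.697
vertex -0.127 2.212 -2.268
vertex 0.66 2.336 -4.308
endloop
endfacet
facet normal 0.860 0.367 0.354
outer loop
vertex 0.66 2.336 -4.308
vertex 0.506 0.587 -2.123
vertex 1.293 0.711 -4.162
endloop
endfacet
facet normal 0.860 0.367 0.354
outer loop
vertex -0.127 2.212 -2.268
vertex 0.506 0.587 -2.123
vertex 0.66 2.336 -4.308
endloop
endfacet
facet normal -0.259 -0.266 0.928
outer loop
vertex -4.773 -3.46 -2.851
vertex -4.137 -4.494 -2.97
vertex -3.596 -3.493 -2.532
endloop
endfacet
facet normal -0.223 0.443 0.868
outer loop
vertex -4.773 -3.46 -2.851
vertex -3.596 -3.493 -2.532
vertex -4.038 -2.53 -3.137
endloop
endfacet
facet normal -0.677 0.644 0.355
outer loop
vertex -4.773 -3.46 -2.851
vertex -4.038 -2.53 -3.137
vertex -4.851 -2.937 -3.95
endloop
endfacet
facet normal -0.993 0.059 0.099
outer loop
vertex -4.773 -3.46 -2.851
vertex -4.851 -2.937 -3.95
vertex -4.913 -4.151 -3.846
endloop
endfacet
facet normal -0.735 -0.504 0.454
outer loop
vertex -4.773 -3.46 -2.851
vertex -4.913 -4.151 -3.846
vertex -4.137 -4.494 -2.97
endloop
endfacet
facet normal 0.437 0.614 0.657
outer loop
vertex -4.038 -2.53 -3.137
vertex -3.596 -3.493 -2.532
vertex -2.947 -2.989 -3.434
endloop
endfacet
facet normal 0.379 -0.535 0.755
outer loop
vertex -3.596 -3.493 -2.532
vertex -4.137 -4.494 -2.97
vertex -3.009 -4.203 -3.33
endloop
endfacet
facet normal -0.391 -0.920 -0.014
outer loop
vertex -4.137 -4.494 -2.97
vertex -4.913 -4.151 -3.846
vertex -3.822 -4.61 -4.143
endloop
endfacet
facet normal -0.809 -0.009 -0.587
outer loop
vertex -4.913 -4.151 -3.846
vertex -4.851 -2.937 -3.95
vertex -4.264 -3.647 -4.748
endloop
endfacet
facet normal -0.297 0.939 -0.173
outer loop
vertex -4.851 -2.937 -3.95
vertex -4.038 -2.53 -3.137
vertex -3.723 -2.646 -4.31
endloop
endfacet
facet normal 0.993 -0.059 -0.099
outer loop
vertex -3.087 -3.68 -4.429
vertex -2.947 -2.989 -3.434
vertex -3.009 -4.203 -3.33
endloop
endfacet
facet normal 0.677 -0.644 -0.355
outer loop
vertex -3.087 -3.68 -4.429
vertex -3.009 -4.203 -3.33
vertex -3.822 -4.61 -4.143
endloop
endfacet
facet normal 0.223 -0.443 -0.868
outer loop
vertex -3.087 -3.68 -4.429
vertex -3.822 -4.61 -4.143
vertex -4.264 -3.647 -4.748
endloop
endfacet
facet normal 0.259 0.266 -0.928
outer loop
vertex -3.087 -3.68 -4.429
vertex -4.264 -3.647 -4.748
vertex -3.723 -2.646 -4.31
endloop
endfacet
facet normal 0.735 0.504 -0.454
outer loop
vertex -3.087 -3.68 -4.429
vertex -3.723 -2.646 -4.31
vertex -2.947 -2.989 -3.434
endloop
endfacet
facet normal 0.809 0.009 0.587
outer loop
vertex -3.009 -4.203 -3.33
vertex -2.947 -2.989 -3.434
vertex -3.596 -3.493 -2.532
endloop
endfacet
facet normal 0.297 -0.939 0.173
outer loop
vertex -3.822 -4.61 -4.143
vertex -3.009 -4.203 -3.33
vertex -4.137 -4.494 -2.97
endloop
endfacet
facet normal -0.437 -0.614 -0.657
outer loop
vertex -4.264 -3.647 -4.748
vertex -3.822 -4.61 -4.143
vertex -4.913 -4.151 -3.846
endloop
endfacet
facet normal -0.379 0.535 -0.755
outer loop
vertex -3.723 -2.646 -4.31
vertex -4.264 -3.647 -4.748
vertex -4.851 -2.937 -3.95
endloop
endfacet
facet normal 0.391 0.920 0.014
outer loop
vertex -2.947 -2.989 -3.434
vertex -3.723 -2.646 -4.31
vertex -4.038 -2.53 -3.137
endloop
endfacet

endsolid


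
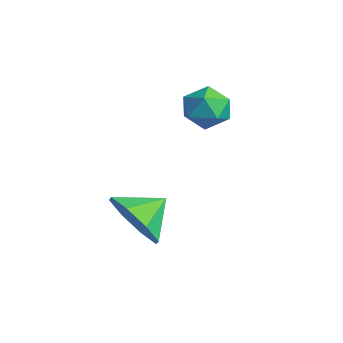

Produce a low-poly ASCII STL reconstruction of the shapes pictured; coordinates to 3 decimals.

solid 
facet normal 0.083 -0.884 -0.460
outer loop
vertex 3.266 -3.087 -0.717
vertex 2.884 -2.714 -1.502
vertex 3.767 -2.807 -1.164
endloop
endfacet
facet normal 0.499 0.362 0.787
outer loop
vertex 3.266 -3.087 -0.717
vertex 3.767 -2.807 -1.164
vertex 2.796 -1.786 -1.018
endloop
endfacet
facet normal 0.083 -0.883 -0.461
outer loop
vertex 3.767 -2.807 -1.164
vertex 2.884 -2.714 -1.502
vertex 3.75 -2.472 -1.809
endloop
endfacet
facet normal 0.711 0.632 0.309
outer loop
vertex 3.767 -2.807 -1.164
vertex 3.75 -2.472 -1.809
vertex 2.796 -1.786 -1.018
endloop
endfacet
facet normal 0.083 -0.883 -0.461
outer loop
vertex 3.75 -2.472 -1.809
vertex 2.884 -2.714 -1.502
vertex 3.225 -2.279 -2.274
endloop
endfacet
facet normal 0.474 0.863 -0.177
outer loop
vertex 3.75 -2.472 -1.809
vertex 3.225 -2.279 -2.274
vertex 2.796 -1.786 -1.018
endloop
endfacet
facet normal 0.084 -0.884 -0.461
outer loop
vertex 3.225 -2.279 -2.274
vertex 2.884 -2.714 -1.502
vertex 2.501 -2.341 -2.287
endloop
endfacet
facet normal -0.072 0.920 -0.386
outer loop
vertex 3.225 -2.279 -2.274
vertex 2.501 -2.341 -2.287
vertex 2.796 -1.786 -1.018
endloop
endfacet
facet normal 0.083 -0.884 -0.461
outer loop
vertex 2.501 -2.341 -2.287
vertex 2.884 -2.714 -1.502
vertex 2.001 -2.621 -1.84
endloop
endfacet
facet normal -0.607 0.770 -0.196
outer loop
vertex 2.501 -2.341 -2.287
vertex 2.001 -2.621 -1.84
vertex 2.796 -1.786 -1.018
endloop
endfacet
facet normal 0.083 -0.883 -0.461
outer loop
vertex 2.001 -2.621 -1.84
vertex 2.884 -2.714 -1.502
vertex 2.018 -2.956 -1.195
endloop
endfacet
facet normal -0.818 0.501 0.282
outer loop
vertex 2.001 -2.621 -1.84
vertex 2.018 -2.956 -1.195
vertex 2.796 -1.786 -1.018
endloop
endfacet
facet normal 0.084 -0.884 -0.460
outer loop
vertex 2.018 -2.956 -1.195
vertex 2.884 -2.714 -1.502
vertex 2.542 -3.149 -0.729
endloop
endfacet
facet normal -0.582 0.271 0.767
outer loop
vertex 2.018 -2.956 -1.195
vertex 2.542 -3.149 -0.729
vertex 2.796 -1.786 -1.018
endloop
endfacet
facet normal 0.083 -0.884 -0.460
outer loop
vertex 2.542 -3.149 -0.729
vertex 2.884 -2.714 -1.502
vertex 3.266 -3.087 -0.717
endloop
endfacet
facet normal -0.034 0.213 0.976
outer loop
vertex 2.542 -3.149 -0.729
vertex 3.266 -3.087 -0.717
vertex 2.796 -1.786 -1.018
endloop
endfacet
facet normal 0.247 0.244 0.938
outer loop
vertex 2.128 0.308 1.595
vertex 1.504 0.047 1.827
vertex 2.078 -0.379 1.787
endloop
endfacet
facet normal 0.828 0.094 0.553
outer loop
vertex 2.128 0.308 1.595
vertex 2.078 -0.379 1.787
vertex 2.447 -0.197 1.203
endloop
endfacet
facet normal 0.843 0.538 -0.007
outer loop
vertex 2.128 0.308 1.595
vertex 2.447 -0.197 1.203
vertex 2.102 0.34 0.881
endloop
endfacet
facet normal 0.272 0.962 0.033
outer loop
vertex 2.128 0.308 1.595
vertex 2.102 0.34 0.881
vertex 1.52 0.491 1.267
endloop
endfacet
facet normal -0.098 0.781 0.617
outer loop
vertex 2.128 0.308 1.595
vertex 1.52 0.491 1.267
vertex 1.504 0.047 1.827
endloop
endfacet
facet normal 0.762 -0.572 0.303
outer loop
vertex 2.447 -0.197 1.203
vertex 2.078 -0.379 1.787
vertex 2.02 -0.771 1.193
endloop
endfacet
facet normal -0.178 -0.327 0.928
outer loop
vertex 2.078 -0.379 1.787
vertex 1.504 0.047 1.827
vertex 1.438 -0.62 1.579
endloop
endfacet
facet normal -0.736 0.540 0.407
outer loop
vertex 1.504 0.047 1.827
vertex 1.52 0.491 1.267
vertex 1.093 -0.083 1.257
endloop
endfacet
facet normal -0.139 0.833 -0.536
outer loop
vertex 1.52 0.491 1.267
vertex 2.102 0.34 0.881
vertex 1.462 0.099 0.673
endloop
endfacet
facet normal 0.786 0.145 -0.600
outer loop
vertex 2.102 0.34 0.881
vertex 2.447 -0.197 1.203
vertex 2.036 -0.327 0.633
endloop
endfacet
facet normal -0.272 -0.962 -0.033
outer loop
vertex 1.412 -0.588 0.865
vertex 2.02 -0.771 1.193
vertex 1.438 -0.62 1.579
endloop
endfacet
facet normal -0.843 -0.538 0.007
outer loop
vertex 1.412 -0.588 0.865
vertex 1.438 -0.62 1.579
vertex 1.093 -0.083 1.257
endloop
endfacet
facet normal -0.828 -0.094 -0.553
outer loop
vertex 1.412 -0.588 0.865
vertex 1.093 -0.083 1.257
vertex 1.462 0.099 0.673
endloop
endfacet
facet normal -0.247 -0.244 -0.938
outer loop
vertex 1.412 -0.588 0.865
vertex 1.462 0.099 0.673
vertex 2.036 -0.327 0.633
endloop
endfacet
facet normal 0.098 -0.781 -0.617
outer loop
vertex 1.412 -0.588 0.865
vertex 2.036 -0.327 0.633
vertex 2.02 -0.771 1.193
endloop
endfacet
facet normal 0.139 -0.833 0.536
outer loop
vertex 1.438 -0.62 1.579
vertex 2.02 -0.771 1.193
vertex 2.078 -0.379 1.787
endloop
endfacet
facet normal -0.786 -0.145 0.600
outer loop
vertex 1.093 -0.083 1.257
vertex 1.438 -0.62 1.579
vertex 1.504 0.047 1.827
endloop
endfacet
facet normal -0.762 0.572 -0.303
outer loop
vertex 1.462 0.099 0.673
vertex 1.093 -0.083 1.257
vertex 1.52 0.491 1.267
endloop
endfacet
facet normal 0.178 0.327 -0.928
outer loop
vertex 2.036 -0.327 0.633
vertex 1.462 0.099 0.673
vertex 2.102 0.34 0.881
endloop
endfacet
facet normal 0.736 -0.540 -0.407
outer loop
vertex 2.02 -0.771 1.193
vertex 2.036 -0.327 0.633
vertex 2.447 -0.197 1.203
endloop
endfacet

endsolid


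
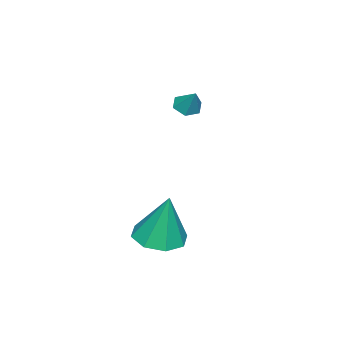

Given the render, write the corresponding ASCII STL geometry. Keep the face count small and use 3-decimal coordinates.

solid 
facet normal -0.060 -0.224 -0.973
outer loop
vertex 0.953 -2.309 -4.034
vertex 0.215 -2.969 -3.836
vertex 0.252 -1.986 -4.065
endloop
endfacet
facet normal 0.405 0.896 0.180
outer loop
vertex 0.953 -2.309 -4.034
vertex 0.252 -1.986 -4.065
vertex 0.345 -2.491 -1.764
endloop
endfacet
facet normal -0.061 -0.224 -0.973
outer loop
vertex 0.252 -1.986 -4.065
vertex 0.215 -2.969 -3.836
vertex -0.471 -2.239 -3.961
endloop
endfacet
facet normal -0.295 0.931 0.216
outer loop
vertex 0.252 -1.986 -4.065
vertex -0.471 -2.239 -3.961
vertex 0.345 -2.491 -1.764
endloop
endfacet
facet normal -0.061 -0.224 -0.973
outer loop
vertex -0.471 -2.239 -3.961
vertex 0.215 -2.969 -3.836
vertex -0.793 -2.919 -3.784
endloop
endfacet
facet normal -0.806 0.474 0.354
outer loop
vertex -0.471 -2.239 -3.961
vertex -0.793 -2.919 -3.784
vertex 0.345 -2.491 -1.764
endloop
endfacet
facet normal -0.061 -0.225 -0.973
outer loop
vertex -0.793 -2.919 -3.784
vertex 0.215 -2.969 -3.836
vertex -0.524 -3.629 -3.637
endloop
endfacet
facet normal -0.832 -0.209 0.513
outer loop
vertex -0.793 -2.919 -3.784
vertex -0.524 -3.629 -3.637
vertex 0.345 -2.491 -1.764
endloop
endfacet
facet normal -0.062 -0.224 -0.973
outer loop
vertex -0.524 -3.629 -3.637
vertex 0.215 -2.969 -3.836
vertex 0.178 -3.952 -3.607
endloop
endfacet
facet normal -0.355 -0.717 0.600
outer loop
vertex -0.524 -3.629 -3.637
vertex 0.178 -3.952 -3.607
vertex 0.345 -2.491 -1.764
endloop
endfacet
facet normal -0.060 -0.224 -0.973
outer loop
vertex 0.178 -3.952 -3.607
vertex 0.215 -2.969 -3.836
vertex 0.901 -3.7 -3.71
endloop
endfacet
facet normal 0.342 -0.751 0.564
outer loop
vertex 0.178 -3.952 -3.607
vertex 0.901 -3.7 -3.71
vertex 0.345 -2.491 -1.764
endloop
endfacet
facet normal -0.061 -0.225 -0.972
outer loop
vertex 0.901 -3.7 -3.71
vertex 0.215 -2.969 -3.836
vertex 1.222 -3.019 -3.888
endloop
endfacet
facet normal 0.856 -0.292 0.426
outer loop
vertex 0.901 -3.7 -3.71
vertex 1.222 -3.019 -3.888
vertex 0.345 -2.491 -1.764
endloop
endfacet
facet normal -0.061 -0.223 -0.973
outer loop
vertex 1.222 -3.019 -3.888
vertex 0.215 -2.969 -3.836
vertex 0.953 -2.309 -4.034
endloop
endfacet
facet normal 0.882 0.389 0.267
outer loop
vertex 1.222 -3.019 -3.888
vertex 0.953 -2.309 -4.034
vertex 0.345 -2.491 -1.764
endloop
endfacet
facet normal -0.363 -0.501 -0.785
outer loop
vertex -2.877 -3.584 0.612
vertex -3.328 -3.743 0.922
vertex -3.345 -3.259 0.621
endloop
endfacet
facet normal 0.551 0.800 -0.239
outer loop
vertex -2.877 -3.584 0.612
vertex -3.345 -3.259 0.621
vertex -2.932 -3.197 1.778
endloop
endfacet
facet normal -0.364 -0.501 -0.785
outer loop
vertex -3.345 -3.259 0.621
vertex -3.328 -3.743 0.922
vertex -3.796 -3.417 0.931
endloop
endfacet
facet normal -0.296 0.953 0.055
outer loop
vertex -3.345 -3.259 0.621
vertex -3.796 -3.417 0.931
vertex -2.932 -3.197 1.778
endloop
endfacet
facet normal -0.364 -0.501 -0.786
outer loop
vertex -3.796 -3.417 0.931
vertex -3.328 -3.743 0.922
vertex -3.78 -3.901 1.232
endloop
endfacet
facet normal -0.698 0.361 0.618
outer loop
vertex -3.796 -3.417 0.931
vertex -3.78 -3.901 1.232
vertex -2.932 -3.197 1.778
endloop
endfacet
facet normal -0.365 -0.499 -0.786
outer loop
vertex -3.78 -3.901 1.232
vertex -3.328 -3.743 0.922
vertex -3.312 -4.227 1.222
endloop
endfacet
facet normal -0.250 -0.387 0.888
outer loop
vertex -3.78 -3.901 1.232
vertex -3.312 -4.227 1.222
vertex -2.932 -3.197 1.778
endloop
endfacet
facet normal -0.364 -0.499 -0.786
outer loop
vertex -3.312 -4.227 1.222
vertex -3.328 -3.743 0.922
vertex -2.86 -4.068 0.912
endloop
endfacet
facet normal 0.597 -0.540 0.593
outer loop
vertex -3.312 -4.227 1.222
vertex -2.86 -4.068 0.912
vertex -2.932 -3.197 1.778
endloop
endfacet
facet normal -0.364 -0.500 -0.786
outer loop
vertex -2.86 -4.068 0.912
vertex -3.328 -3.743 0.922
vertex -2.877 -3.584 0.612
endloop
endfacet
facet normal 0.998 0.053 0.029
outer loop
vertex -2.86 -4.068 0.912
vertex -2.877 -3.584 0.612
vertex -2.932 -3.197 1.778
endloop
endfacet

endsolid


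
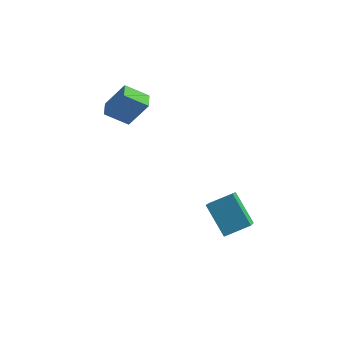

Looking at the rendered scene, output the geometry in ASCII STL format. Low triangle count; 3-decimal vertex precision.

solid 
facet normal -0.836 -0.384 -0.392
outer loop
vertex 0.895 -0.738 -1.68
vertex 0.811 0.783 -2.991
vertex 1.963 -1.769 -2.946
endloop
endfacet
facet normal 0.042 -0.757 0.652
outer loop
vertex 3.149 -1.223 -2.389
vertex 0.895 -0.738 -1.68
vertex 1.963 -1.769 -2.946
endloop
endfacet
facet normal -0.836 -0.384 -0.392
outer loop
vertex 1.963 -1.769 -2.946
vertex 0.811 0.783 -2.991
vertex 1.878 -0.247 -4.256
endloop
endfacet
facet normal 0.548 -0.528 -0.649
outer loop
vertex 1.878 -0.247 -4.256
vertex 3.149 -1.223 -2.389
vertex 1.963 -1.769 -2.946
endloop
endfacet
facet normal -0.548 0.529 0.648
outer loop
vertex 0.895 -0.738 -1.68
vertex 1.997 1.329 -2.434
vertex 0.811 0.783 -2.991
endloop
endfacet
facet normal 0.042 -0.757 0.652
outer loop
vertex 2.082 -0.193 -1.124
vertex 0.895 -0.738 -1.68
vertex 3.149 -1.223 -2.389
endloop
endfacet
facet normal -0.547 0.528 0.649
outer loop
vertex 2.082 -0.193 -1.124
vertex 1.997 1.329 -2.434
vertex 0.895 -0.738 -1.68
endloop
endfacet
facet normal -0.042 0.757 -0.652
outer loop
vertex 0.811 0.783 -2.991
vertex 1.997 1.329 -2.434
vertex 1.878 -0.247 -4.256
endloop
endfacet
facet normal 0.547 -0.529 -0.649
outer loop
vertex 3.065 0.298 -3.7
vertex 3.149 -1.223 -2.389
vertex 1.878 -0.247 -4.256
endloop
endfacet
facet normal -0.042 0.757 -0.652
outer loop
vertex 1.878 -0.247 -4.256
vertex 1.997 1.329 -2.434
vertex 3.065 0.298 -3.7
endloop
endfacet
facet normal 0.836 0.384 0.392
outer loop
vertex 3.065 0.298 -3.7
vertex 2.082 -0.193 -1.124
vertex 3.149 -1.223 -2.389
endloop
endfacet
facet normal 0.836 0.384 0.392
outer loop
vertex 1.997 1.329 -2.434
vertex 2.082 -0.193 -1.124
vertex 3.065 0.298 -3.7
endloop
endfacet
facet normal -0.550 -0.081 -0.831
outer loop
vertex -4.789 2.689 1.302
vertex -4.946 3.586 1.319
vertex -3.613 2.91 0.502
endloop
endfacet
facet normal 0.173 -0.985 -0.018
outer loop
vertex -2.634 3.054 1.981
vertex -4.789 2.689 1.302
vertex -3.613 2.91 0.502
endloop
endfacet
facet normal -0.551 -0.082 -0.831
outer loop
vertex -3.613 2.91 0.502
vertex -4.946 3.586 1.319
vertex -3.77 3.807 0.518
endloop
endfacet
facet normal 0.817 0.153 -0.556
outer loop
vertex -3.77 3.807 0.518
vertex -2.634 3.054 1.981
vertex -3.613 2.91 0.502
endloop
endfacet
facet normal -0.817 -0.154 0.556
outer loop
vertex -4.789 2.689 1.302
vertex -3.967 3.73 2.798
vertex -4.946 3.586 1.319
endloop
endfacet
facet normal 0.173 -0.985 -0.018
outer loop
vertex -3.81 2.833 2.782
vertex -4.789 2.689 1.302
vertex -2.634 3.054 1.981
endloop
endfacet
facet normal -0.817 -0.153 0.556
outer loop
vertex -3.81 2.833 2.782
vertex -3.967 3.73 2.798
vertex -4.789 2.689 1.302
endloop
endfacet
facet normal -0.173 0.985 0.018
outer loop
vertex -4.946 3.586 1.319
vertex -3.967 3.73 2.798
vertex -3.77 3.807 0.518
endloop
endfacet
facet normal 0.817 0.154 -0.556
outer loop
vertex -2.791 3.951 1.998
vertex -2.634 3.054 1.981
vertex -3.77 3.807 0.518
endloop
endfacet
facet normal -0.173 0.985 0.018
outer loop
vertex -3.77 3.807 0.518
vertex -3.967 3.73 2.798
vertex -2.791 3.951 1.998
endloop
endfacet
facet normal 0.551 0.081 0.831
outer loop
vertex -2.791 3.951 1.998
vertex -3.81 2.833 2.782
vertex -2.634 3.054 1.981
endloop
endfacet
facet normal 0.550 0.081 0.831
outer loop
vertex -3.967 3.73 2.798
vertex -3.81 2.833 2.782
vertex -2.791 3.951 1.998
endloop
endfacet

endsolid


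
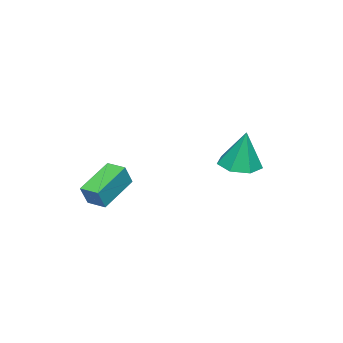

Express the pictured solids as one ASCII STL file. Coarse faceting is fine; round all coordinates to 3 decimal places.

solid 
facet normal -0.870 0.158 0.467
outer loop
vertex 1.393 -2.958 3.396
vertex 1.537 -2.07 3.364
vertex 0.899 -2.911 2.459
endloop
endfacet
facet normal -0.161 -0.986 0.035
outer loop
vertex 2.543 -3.21 1.576
vertex 1.393 -2.958 3.396
vertex 0.899 -2.911 2.459
endloop
endfacet
facet normal -0.870 0.158 0.467
outer loop
vertex 0.899 -2.911 2.459
vertex 1.537 -2.07 3.364
vertex 1.043 -2.023 2.427
endloop
endfacet
facet normal -0.467 0.044 -0.883
outer loop
vertex 1.043 -2.023 2.427
vertex 2.543 -3.21 1.576
vertex 0.899 -2.911 2.459
endloop
endfacet
facet normal 0.467 -0.044 0.883
outer loop
vertex 1.393 -2.958 3.396
vertex 3.181 -2.369 2.481
vertex 1.537 -2.07 3.364
endloop
endfacet
facet normal -0.161 -0.986 0.035
outer loop
vertex 3.037 -3.257 2.513
vertex 1.393 -2.958 3.396
vertex 2.543 -3.21 1.576
endloop
endfacet
facet normal 0.467 -0.044 0.883
outer loop
vertex 3.037 -3.257 2.513
vertex 3.181 -2.369 2.481
vertex 1.393 -2.958 3.396
endloop
endfacet
facet normal 0.161 0.986 -0.035
outer loop
vertex 1.537 -2.07 3.364
vertex 3.181 -2.369 2.481
vertex 1.043 -2.023 2.427
endloop
endfacet
facet normal -0.467 0.044 -0.883
outer loop
vertex 2.687 -2.322 1.544
vertex 2.543 -3.21 1.576
vertex 1.043 -2.023 2.427
endloop
endfacet
facet normal 0.161 0.986 -0.035
outer loop
vertex 1.043 -2.023 2.427
vertex 3.181 -2.369 2.481
vertex 2.687 -2.322 1.544
endloop
endfacet
facet normal 0.870 -0.158 -0.467
outer loop
vertex 2.687 -2.322 1.544
vertex 3.037 -3.257 2.513
vertex 2.543 -3.21 1.576
endloop
endfacet
facet normal 0.870 -0.158 -0.467
outer loop
vertex 3.181 -2.369 2.481
vertex 3.037 -3.257 2.513
vertex 2.687 -2.322 1.544
endloop
endfacet
facet normal -0.094 -0.195 -0.976
outer loop
vertex -2.08 1.689 2.492
vertex -2.65 0.931 2.698
vertex -2.904 1.854 2.538
endloop
endfacet
facet normal 0.203 0.956 0.212
outer loop
vertex -2.08 1.689 2.492
vertex -2.904 1.854 2.538
vertex -2.47 1.309 4.582
endloop
endfacet
facet normal -0.093 -0.195 -0.976
outer loop
vertex -2.904 1.854 2.538
vertex -2.65 0.931 2.698
vertex -3.537 1.324 2.704
endloop
endfacet
facet normal -0.557 0.766 0.322
outer loop
vertex -2.904 1.854 2.538
vertex -3.537 1.324 2.704
vertex -2.47 1.309 4.582
endloop
endfacet
facet normal -0.093 -0.196 -0.976
outer loop
vertex -3.537 1.324 2.704
vertex -2.65 0.931 2.698
vertex -3.502 0.499 2.866
endloop
endfacet
facet normal -0.868 0.060 0.493
outer loop
vertex -3.537 1.324 2.704
vertex -3.502 0.499 2.866
vertex -2.47 1.309 4.582
endloop
endfacet
facet normal -0.094 -0.195 -0.976
outer loop
vertex -3.502 0.499 2.866
vertex -2.65 0.931 2.698
vertex -2.825 -0.001 2.901
endloop
endfacet
facet normal -0.497 -0.631 0.596
outer loop
vertex -3.502 0.499 2.866
vertex -2.825 -0.001 2.901
vertex -2.47 1.309 4.582
endloop
endfacet
facet normal -0.093 -0.195 -0.976
outer loop
vertex -2.825 -0.001 2.901
vertex -2.65 0.931 2.698
vertex -2.016 0.202 2.783
endloop
endfacet
facet normal 0.278 -0.785 0.553
outer loop
vertex -2.825 -0.001 2.901
vertex -2.016 0.202 2.783
vertex -2.47 1.309 4.582
endloop
endfacet
facet normal -0.093 -0.195 -0.976
outer loop
vertex -2.016 0.202 2.783
vertex -2.65 0.931 2.698
vertex -1.685 0.954 2.601
endloop
endfacet
facet normal 0.872 -0.288 0.397
outer loop
vertex -2.016 0.202 2.783
vertex -1.685 0.954 2.601
vertex -2.47 1.309 4.582
endloop
endfacet
facet normal -0.093 -0.195 -0.976
outer loop
vertex -1.685 0.954 2.601
vertex -2.65 0.931 2.698
vertex -2.08 1.689 2.492
endloop
endfacet
facet normal 0.838 0.487 0.245
outer loop
vertex -1.685 0.954 2.601
vertex -2.08 1.689 2.492
vertex -2.47 1.309 4.582
endloop
endfacet

endsolid


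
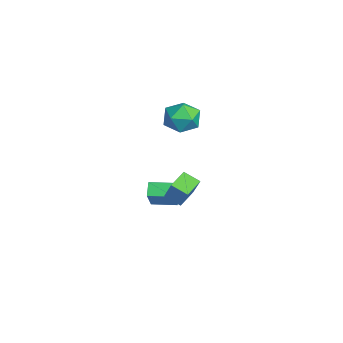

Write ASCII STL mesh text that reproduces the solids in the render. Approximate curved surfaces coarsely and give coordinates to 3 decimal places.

solid 
facet normal -0.976 0.209 -0.059
outer loop
vertex -0.608 -2.078 3.186
vertex -0.872 -3.287 3.27
vertex -0.786 -2.597 4.298
endloop
endfacet
facet normal -0.620 0.745 0.248
outer loop
vertex -0.608 -2.078 3.186
vertex -0.786 -2.597 4.298
vertex 0.132 -1.779 4.136
endloop
endfacet
facet normal -0.121 0.970 -0.211
outer loop
vertex -0.608 -2.078 3.186
vertex 0.132 -1.779 4.136
vertex 0.615 -1.964 3.007
endloop
endfacet
facet normal -0.171 0.573 -0.801
outer loop
vertex -0.608 -2.078 3.186
vertex 0.615 -1.964 3.007
vertex -0.006 -2.895 2.473
endloop
endfacet
facet normal -0.698 0.103 -0.708
outer loop
vertex -0.608 -2.078 3.186
vertex -0.006 -2.895 2.473
vertex -0.872 -3.287 3.27
endloop
endfacet
facet normal -0.287 0.486 0.826
outer loop
vertex 0.132 -1.779 4.136
vertex -0.786 -2.597 4.298
vertex 0.326 -2.805 4.807
endloop
endfacet
facet normal -0.865 -0.380 0.327
outer loop
vertex -0.786 -2.597 4.298
vertex -0.872 -3.287 3.27
vertex -0.295 -3.736 4.273
endloop
endfacet
facet normal -0.416 -0.552 -0.723
outer loop
vertex -0.872 -3.287 3.27
vertex -0.006 -2.895 2.473
vertex 0.188 -3.921 3.144
endloop
endfacet
facet normal 0.439 0.208 -0.874
outer loop
vertex -0.006 -2.895 2.473
vertex 0.615 -1.964 3.007
vertex 1.106 -3.103 2.982
endloop
endfacet
facet normal 0.519 0.851 0.082
outer loop
vertex 0.615 -1.964 3.007
vertex 0.132 -1.779 4.136
vertex 1.192 -2.413 4.01
endloop
endfacet
facet normal 0.171 -0.573 0.801
outer loop
vertex 0.928 -3.622 4.094
vertex 0.326 -2.805 4.807
vertex -0.295 -3.736 4.273
endloop
endfacet
facet normal 0.121 -0.970 0.211
outer loop
vertex 0.928 -3.622 4.094
vertex -0.295 -3.736 4.273
vertex 0.188 -3.921 3.144
endloop
endfacet
facet normal 0.620 -0.745 -0.248
outer loop
vertex 0.928 -3.622 4.094
vertex 0.188 -3.921 3.144
vertex 1.106 -3.103 2.982
endloop
endfacet
facet normal 0.976 -0.209 0.059
outer loop
vertex 0.928 -3.622 4.094
vertex 1.106 -3.103 2.982
vertex 1.192 -2.413 4.01
endloop
endfacet
facet normal 0.698 -0.103 0.708
outer loop
vertex 0.928 -3.622 4.094
vertex 1.192 -2.413 4.01
vertex 0.326 -2.805 4.807
endloop
endfacet
facet normal -0.439 -0.208 0.874
outer loop
vertex -0.295 -3.736 4.273
vertex 0.326 -2.805 4.807
vertex -0.786 -2.597 4.298
endloop
endfacet
facet normal -0.519 -0.851 -0.082
outer loop
vertex 0.188 -3.921 3.144
vertex -0.295 -3.736 4.273
vertex -0.872 -3.287 3.27
endloop
endfacet
facet normal 0.287 -0.486 -0.826
outer loop
vertex 1.106 -3.103 2.982
vertex 0.188 -3.921 3.144
vertex -0.006 -2.895 2.473
endloop
endfacet
facet normal 0.865 0.380 -0.327
outer loop
vertex 1.192 -2.413 4.01
vertex 1.106 -3.103 2.982
vertex 0.615 -1.964 3.007
endloop
endfacet
facet normal 0.416 0.552 0.723
outer loop
vertex 0.326 -2.805 4.807
vertex 1.192 -2.413 4.01
vertex 0.132 -1.779 4.136
endloop
endfacet
facet normal -0.587 0.201 -0.784
outer loop
vertex -2.473 -4.214 -4.267
vertex -2.024 -2.669 -4.207
vertex -1.668 -4.423 -4.924
endloop
endfacet
facet normal -0.279 -0.960 -0.037
outer loop
vertex -0.476 -4.831 -3.333
vertex -2.473 -4.214 -4.267
vertex -1.668 -4.423 -4.924
endloop
endfacet
facet normal -0.587 0.201 -0.784
outer loop
vertex -1.668 -4.423 -4.924
vertex -2.024 -2.669 -4.207
vertex -1.219 -2.878 -4.864
endloop
endfacet
facet normal 0.760 -0.197 -0.620
outer loop
vertex -1.219 -2.878 -4.864
vertex -0.476 -4.831 -3.333
vertex -1.668 -4.423 -4.924
endloop
endfacet
facet normal -0.760 0.197 0.620
outer loop
vertex -2.473 -4.214 -4.267
vertex -0.832 -3.077 -2.616
vertex -2.024 -2.669 -4.207
endloop
endfacet
facet normal -0.279 -0.960 -0.037
outer loop
vertex -1.281 -4.622 -2.676
vertex -2.473 -4.214 -4.267
vertex -0.476 -4.831 -3.333
endloop
endfacet
facet normal -0.760 0.197 0.620
outer loop
vertex -1.281 -4.622 -2.676
vertex -0.832 -3.077 -2.616
vertex -2.473 -4.214 -4.267
endloop
endfacet
facet normal 0.279 0.960 0.037
outer loop
vertex -2.024 -2.669 -4.207
vertex -0.832 -3.077 -2.616
vertex -1.219 -2.878 -4.864
endloop
endfacet
facet normal 0.760 -0.197 -0.620
outer loop
vertex -0.027 -3.286 -3.273
vertex -0.476 -4.831 -3.333
vertex -1.219 -2.878 -4.864
endloop
endfacet
facet normal 0.279 0.960 0.037
outer loop
vertex -1.219 -2.878 -4.864
vertex -0.832 -3.077 -2.616
vertex -0.027 -3.286 -3.273
endloop
endfacet
facet normal 0.587 -0.201 0.784
outer loop
vertex -0.027 -3.286 -3.273
vertex -1.281 -4.622 -2.676
vertex -0.476 -4.831 -3.333
endloop
endfacet
facet normal 0.587 -0.201 0.784
outer loop
vertex -0.832 -3.077 -2.616
vertex -1.281 -4.622 -2.676
vertex -0.027 -3.286 -3.273
endloop
endfacet
facet normal -0.684 0.652 0.327
outer loop
vertex 2.798 -3.16 0.718
vertex 3.376 -2.302 0.215
vertex 1.814 -3.41 -0.84
endloop
endfacet
facet normal -0.503 -0.746 0.437
outer loop
vertex 2.724 -4.278 -1.275
vertex 2.798 -3.16 0.718
vertex 1.814 -3.41 -0.84
endloop
endfacet
facet normal -0.684 0.653 0.327
outer loop
vertex 1.814 -3.41 -0.84
vertex 3.376 -2.302 0.215
vertex 2.392 -2.553 -1.343
endloop
endfacet
facet normal -0.529 -0.135 -0.838
outer loop
vertex 2.392 -2.553 -1.343
vertex 2.724 -4.278 -1.275
vertex 1.814 -3.41 -0.84
endloop
endfacet
facet normal 0.529 0.135 0.838
outer loop
vertex 2.798 -3.16 0.718
vertex 4.286 -3.17 -0.22
vertex 3.376 -2.302 0.215
endloop
endfacet
facet normal -0.502 -0.746 0.437
outer loop
vertex 3.708 -4.027 0.283
vertex 2.798 -3.16 0.718
vertex 2.724 -4.278 -1.275
endloop
endfacet
facet normal 0.529 0.135 0.838
outer loop
vertex 3.708 -4.027 0.283
vertex 4.286 -3.17 -0.22
vertex 2.798 -3.16 0.718
endloop
endfacet
facet normal 0.502 0.746 -0.437
outer loop
vertex 3.376 -2.302 0.215
vertex 4.286 -3.17 -0.22
vertex 2.392 -2.553 -1.343
endloop
endfacet
facet normal -0.529 -0.135 -0.838
outer loop
vertex 3.302 -3.42 -1.778
vertex 2.724 -4.278 -1.275
vertex 2.392 -2.553 -1.343
endloop
endfacet
facet normal 0.502 0.746 -0.437
outer loop
vertex 2.392 -2.553 -1.343
vertex 4.286 -3.17 -0.22
vertex 3.302 -3.42 -1.778
endloop
endfacet
facet normal 0.684 -0.652 -0.327
outer loop
vertex 3.302 -3.42 -1.778
vertex 3.708 -4.027 0.283
vertex 2.724 -4.278 -1.275
endloop
endfacet
facet normal 0.683 -0.653 -0.327
outer loop
vertex 4.286 -3.17 -0.22
vertex 3.708 -4.027 0.283
vertex 3.302 -3.42 -1.778
endloop
endfacet

endsolid


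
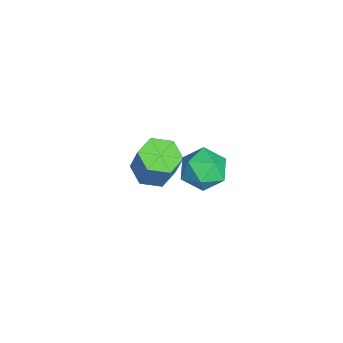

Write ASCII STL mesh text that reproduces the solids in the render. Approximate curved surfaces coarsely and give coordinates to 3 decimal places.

solid 
facet normal -0.914 -0.258 0.313
outer loop
vertex 0.267 1.035 2.037
vertex 0.634 0.127 2.358
vertex 0.625 0.935 2.998
endloop
endfacet
facet normal -0.822 0.448 0.353
outer loop
vertex 0.267 1.035 2.037
vertex 0.625 0.935 2.998
vertex 0.849 1.778 2.449
endloop
endfacet
facet normal -0.662 0.686 -0.302
outer loop
vertex 0.267 1.035 2.037
vertex 0.849 1.778 2.449
vertex 0.997 1.491 1.471
endloop
endfacet
facet normal -0.656 0.127 -0.744
outer loop
vertex 0.267 1.035 2.037
vertex 0.997 1.491 1.471
vertex 0.864 0.471 1.414
endloop
endfacet
facet normal -0.812 -0.457 -0.364
outer loop
vertex 0.267 1.035 2.037
vertex 0.864 0.471 1.414
vertex 0.634 0.127 2.358
endloop
endfacet
facet normal -0.261 0.575 0.776
outer loop
vertex 0.849 1.778 2.449
vertex 0.625 0.935 2.998
vertex 1.576 1.329 3.026
endloop
endfacet
facet normal -0.410 -0.569 0.713
outer loop
vertex 0.625 0.935 2.998
vertex 0.634 0.127 2.358
vertex 1.443 0.309 2.969
endloop
endfacet
facet normal -0.245 -0.890 -0.384
outer loop
vertex 0.634 0.127 2.358
vertex 0.864 0.471 1.414
vertex 1.591 0.022 1.991
endloop
endfacet
facet normal 0.007 0.055 -0.998
outer loop
vertex 0.864 0.471 1.414
vertex 0.997 1.491 1.471
vertex 1.815 0.865 1.442
endloop
endfacet
facet normal -0.003 0.959 -0.282
outer loop
vertex 0.997 1.491 1.471
vertex 0.849 1.778 2.449
vertex 1.806 1.673 2.082
endloop
endfacet
facet normal 0.656 -0.127 0.744
outer loop
vertex 2.173 0.765 2.403
vertex 1.576 1.329 3.026
vertex 1.443 0.309 2.969
endloop
endfacet
facet normal 0.662 -0.686 0.302
outer loop
vertex 2.173 0.765 2.403
vertex 1.443 0.309 2.969
vertex 1.591 0.022 1.991
endloop
endfacet
facet normal 0.822 -0.448 -0.353
outer loop
vertex 2.173 0.765 2.403
vertex 1.591 0.022 1.991
vertex 1.815 0.865 1.442
endloop
endfacet
facet normal 0.914 0.258 -0.313
outer loop
vertex 2.173 0.765 2.403
vertex 1.815 0.865 1.442
vertex 1.806 1.673 2.082
endloop
endfacet
facet normal 0.812 0.457 0.364
outer loop
vertex 2.173 0.765 2.403
vertex 1.806 1.673 2.082
vertex 1.576 1.329 3.026
endloop
endfacet
facet normal -0.007 -0.055 0.998
outer loop
vertex 1.443 0.309 2.969
vertex 1.576 1.329 3.026
vertex 0.625 0.935 2.998
endloop
endfacet
facet normal 0.003 -0.959 0.282
outer loop
vertex 1.591 0.022 1.991
vertex 1.443 0.309 2.969
vertex 0.634 0.127 2.358
endloop
endfacet
facet normal 0.261 -0.575 -0.776
outer loop
vertex 1.815 0.865 1.442
vertex 1.591 0.022 1.991
vertex 0.864 0.471 1.414
endloop
endfacet
facet normal 0.410 0.569 -0.713
outer loop
vertex 1.806 1.673 2.082
vertex 1.815 0.865 1.442
vertex 0.997 1.491 1.471
endloop
endfacet
facet normal 0.245 0.890 0.384
outer loop
vertex 1.576 1.329 3.026
vertex 1.806 1.673 2.082
vertex 0.849 1.778 2.449
endloop
endfacet
facet normal -0.306 -0.193 -0.932
outer loop
vertex -2.886 -0.57 -3.601
vertex -3.707 -0.951 -3.253
vertex -3.663 -0.005 -3.463
endloop
endfacet
facet normal 0.515 0.790 -0.332
outer loop
vertex -2.886 -0.57 -3.601
vertex -3.663 -0.005 -3.463
vertex -2.372 -0.247 -2.035
endloop
endfacet
facet normal 0.515 0.790 -0.332
outer loop
vertex -2.372 -0.247 -2.035
vertex -3.663 -0.005 -3.463
vertex -3.148 0.317 -1.896
endloop
endfacet
facet normal 0.306 0.191 0.933
outer loop
vertex -2.372 -0.247 -2.035
vertex -3.148 0.317 -1.896
vertex -3.193 -0.629 -1.687
endloop
endfacet
facet normal -0.306 -0.193 -0.932
outer loop
vertex -3.663 -0.005 -3.463
vertex -3.707 -0.951 -3.253
vertex -4.484 -0.387 -3.115
endloop
endfacet
facet normal -0.436 0.899 -0.041
outer loop
vertex -3.663 -0.005 -3.463
vertex -4.484 -0.387 -3.115
vertex -3.148 0.317 -1.896
endloop
endfacet
facet normal -0.435 0.899 -0.042
outer loop
vertex -3.148 0.317 -1.896
vertex -4.484 -0.387 -3.115
vertex -3.969 -0.064 -1.548
endloop
endfacet
facet normal 0.306 0.191 0.932
outer loop
vertex -3.148 0.317 -1.896
vertex -3.969 -0.064 -1.548
vertex -3.193 -0.629 -1.687
endloop
endfacet
facet normal -0.306 -0.193 -0.932
outer loop
vertex -4.484 -0.387 -3.115
vertex -3.707 -0.951 -3.253
vertex -4.528 -1.333 -2.905
endloop
endfacet
facet normal -0.951 0.109 0.290
outer loop
vertex -4.484 -0.387 -3.115
vertex -4.528 -1.333 -2.905
vertex -3.969 -0.064 -1.548
endloop
endfacet
facet normal -0.951 0.109 0.290
outer loop
vertex -3.969 -0.064 -1.548
vertex -4.528 -1.333 -2.905
vertex -4.014 -1.01 -1.339
endloop
endfacet
facet normal 0.306 0.191 0.932
outer loop
vertex -3.969 -0.064 -1.548
vertex -4.014 -1.01 -1.339
vertex -3.193 -0.629 -1.687
endloop
endfacet
facet normal -0.306 -0.191 -0.933
outer loop
vertex -4.528 -1.333 -2.905
vertex -3.707 -0.951 -3.253
vertex -3.752 -1.897 -3.044
endloop
endfacet
facet normal -0.515 -0.790 0.332
outer loop
vertex -4.528 -1.333 -2.905
vertex -3.752 -1.897 -3.044
vertex -4.014 -1.01 -1.339
endloop
endfacet
facet normal -0.516 -0.790 0.332
outer loop
vertex -4.014 -1.01 -1.339
vertex -3.752 -1.897 -3.044
vertex -3.237 -1.575 -1.477
endloop
endfacet
facet normal 0.306 0.193 0.932
outer loop
vertex -4.014 -1.01 -1.339
vertex -3.237 -1.575 -1.477
vertex -3.193 -0.629 -1.687
endloop
endfacet
facet normal -0.306 -0.191 -0.932
outer loop
vertex -3.752 -1.897 -3.044
vertex -3.707 -0.951 -3.253
vertex -2.931 -1.516 -3.392
endloop
endfacet
facet normal 0.435 -0.899 0.042
outer loop
vertex -3.752 -1.897 -3.044
vertex -2.931 -1.516 -3.392
vertex -3.237 -1.575 -1.477
endloop
endfacet
facet normal 0.436 -0.899 0.042
outer loop
vertex -3.237 -1.575 -1.477
vertex -2.931 -1.516 -3.392
vertex -2.416 -1.193 -1.825
endloop
endfacet
facet normal 0.306 0.193 0.932
outer loop
vertex -3.237 -1.575 -1.477
vertex -2.416 -1.193 -1.825
vertex -3.193 -0.629 -1.687
endloop
endfacet
facet normal -0.306 -0.191 -0.932
outer loop
vertex -2.931 -1.516 -3.392
vertex -3.707 -0.951 -3.253
vertex -2.886 -0.57 -3.601
endloop
endfacet
facet normal 0.951 -0.109 -0.290
outer loop
vertex -2.931 -1.516 -3.392
vertex -2.886 -0.57 -3.601
vertex -2.416 -1.193 -1.825
endloop
endfacet
facet normal 0.951 -0.109 -0.290
outer loop
vertex -2.416 -1.193 -1.825
vertex -2.886 -0.57 -3.601
vertex -2.372 -0.247 -2.035
endloop
endfacet
facet normal 0.306 0.193 0.932
outer loop
vertex -2.416 -1.193 -1.825
vertex -2.372 -0.247 -2.035
vertex -3.193 -0.629 -1.687
endloop
endfacet

endsolid
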